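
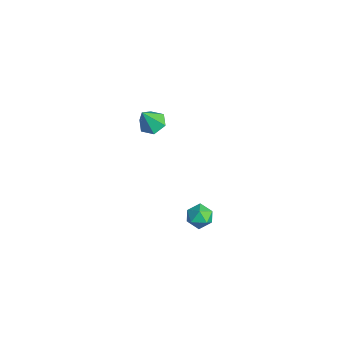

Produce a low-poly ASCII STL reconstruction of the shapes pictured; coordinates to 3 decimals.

solid 
facet normal -0.889 0.445 0.105
outer loop
vertex -1.0 -0.28 -3.393
vertex -1.348 -0.976 -3.39
vertex -1.11 -0.658 -2.721
endloop
endfacet
facet normal -0.373 0.834 0.408
outer loop
vertex -1.0 -0.28 -3.393
vertex -1.11 -0.658 -2.721
vertex -0.437 -0.291 -2.856
endloop
endfacet
facet normal 0.110 0.989 -0.095
outer loop
vertex -1.0 -0.28 -3.393
vertex -0.437 -0.291 -2.856
vertex -0.26 -0.383 -3.608
endloop
endfacet
facet normal -0.109 0.697 -0.708
outer loop
vertex -1.0 -0.28 -3.393
vertex -0.26 -0.383 -3.608
vertex -0.823 -0.806 -3.938
endloop
endfacet
facet normal -0.727 0.361 -0.584
outer loop
vertex -1.0 -0.28 -3.393
vertex -0.823 -0.806 -3.938
vertex -1.348 -0.976 -3.39
endloop
endfacet
facet normal -0.053 0.429 0.902
outer loop
vertex -0.437 -0.291 -2.856
vertex -1.11 -0.658 -2.721
vertex -0.437 -0.994 -2.522
endloop
endfacet
facet normal -0.889 -0.200 0.411
outer loop
vertex -1.11 -0.658 -2.721
vertex -1.348 -0.976 -3.39
vertex -1.0 -1.417 -2.852
endloop
endfacet
facet normal -0.627 -0.334 -0.704
outer loop
vertex -1.348 -0.976 -3.39
vertex -0.823 -0.806 -3.938
vertex -0.823 -1.509 -3.604
endloop
endfacet
facet normal 0.372 0.210 -0.904
outer loop
vertex -0.823 -0.806 -3.938
vertex -0.26 -0.383 -3.608
vertex -0.15 -1.142 -3.739
endloop
endfacet
facet normal 0.727 0.681 0.088
outer loop
vertex -0.26 -0.383 -3.608
vertex -0.437 -0.291 -2.856
vertex 0.088 -0.824 -3.07
endloop
endfacet
facet normal 0.109 -0.697 0.708
outer loop
vertex -0.26 -1.52 -3.067
vertex -0.437 -0.994 -2.522
vertex -1.0 -1.417 -2.852
endloop
endfacet
facet normal -0.110 -0.989 0.095
outer loop
vertex -0.26 -1.52 -3.067
vertex -1.0 -1.417 -2.852
vertex -0.823 -1.509 -3.604
endloop
endfacet
facet normal 0.373 -0.834 -0.408
outer loop
vertex -0.26 -1.52 -3.067
vertex -0.823 -1.509 -3.604
vertex -0.15 -1.142 -3.739
endloop
endfacet
facet normal 0.889 -0.445 -0.105
outer loop
vertex -0.26 -1.52 -3.067
vertex -0.15 -1.142 -3.739
vertex 0.088 -0.824 -3.07
endloop
endfacet
facet normal 0.727 -0.361 0.584
outer loop
vertex -0.26 -1.52 -3.067
vertex 0.088 -0.824 -3.07
vertex -0.437 -0.994 -2.522
endloop
endfacet
facet normal -0.372 -0.210 0.904
outer loop
vertex -1.0 -1.417 -2.852
vertex -0.437 -0.994 -2.522
vertex -1.11 -0.658 -2.721
endloop
endfacet
facet normal -0.727 -0.681 -0.088
outer loop
vertex -0.823 -1.509 -3.604
vertex -1.0 -1.417 -2.852
vertex -1.348 -0.976 -3.39
endloop
endfacet
facet normal 0.053 -0.429 -0.902
outer loop
vertex -0.15 -1.142 -3.739
vertex -0.823 -1.509 -3.604
vertex -0.823 -0.806 -3.938
endloop
endfacet
facet normal 0.889 0.200 -0.411
outer loop
vertex 0.088 -0.824 -3.07
vertex -0.15 -1.142 -3.739
vertex -0.26 -0.383 -3.608
endloop
endfacet
facet normal 0.627 0.334 0.704
outer loop
vertex -0.437 -0.994 -2.522
vertex 0.088 -0.824 -3.07
vertex -0.437 -0.291 -2.856
endloop
endfacet
facet normal -0.127 0.429 -0.895
outer loop
vertex -2.305 -2.631 2.873
vertex -2.991 -2.432 3.066
vertex -2.422 -1.979 3.202
endloop
endfacet
facet normal 0.946 0.006 0.324
outer loop
vertex -2.305 -2.631 2.873
vertex -2.422 -1.979 3.202
vertex -2.809 -3.048 4.354
endloop
endfacet
facet normal -0.126 0.427 -0.895
outer loop
vertex -2.422 -1.979 3.202
vertex -2.991 -2.432 3.066
vertex -3.108 -1.779 3.394
endloop
endfacet
facet normal 0.374 0.614 0.695
outer loop
vertex -2.422 -1.979 3.202
vertex -3.108 -1.779 3.394
vertex -2.809 -3.048 4.354
endloop
endfacet
facet normal -0.126 0.427 -0.895
outer loop
vertex -3.108 -1.779 3.394
vertex -2.991 -2.432 3.066
vertex -3.677 -2.232 3.258
endloop
endfacet
facet normal -0.521 0.434 0.735
outer loop
vertex -3.108 -1.779 3.394
vertex -3.677 -2.232 3.258
vertex -2.809 -3.048 4.354
endloop
endfacet
facet normal -0.126 0.428 -0.895
outer loop
vertex -3.677 -2.232 3.258
vertex -2.991 -2.432 3.066
vertex -3.56 -2.885 2.929
endloop
endfacet
facet normal -0.843 -0.355 0.404
outer loop
vertex -3.677 -2.232 3.258
vertex -3.56 -2.885 2.929
vertex -2.809 -3.048 4.354
endloop
endfacet
facet normal -0.126 0.428 -0.895
outer loop
vertex -3.56 -2.885 2.929
vertex -2.991 -2.432 3.066
vertex -2.874 -3.085 2.737
endloop
endfacet
facet normal -0.271 -0.962 0.033
outer loop
vertex -3.56 -2.885 2.929
vertex -2.874 -3.085 2.737
vertex -2.809 -3.048 4.354
endloop
endfacet
facet normal -0.128 0.428 -0.895
outer loop
vertex -2.874 -3.085 2.737
vertex -2.991 -2.432 3.066
vertex -2.305 -2.631 2.873
endloop
endfacet
facet normal 0.625 -0.781 -0.007
outer loop
vertex -2.874 -3.085 2.737
vertex -2.305 -2.631 2.873
vertex -2.809 -3.048 4.354
endloop
endfacet

endsolid


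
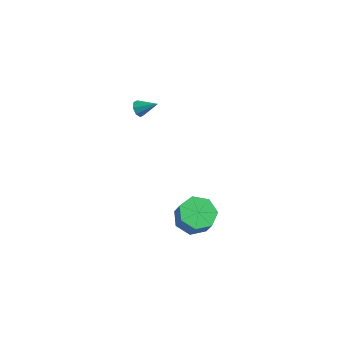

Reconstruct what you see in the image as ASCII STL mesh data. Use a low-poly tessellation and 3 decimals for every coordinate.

solid 
facet normal -0.466 0.182 -0.866
outer loop
vertex -0.537 -3.875 -4.016
vertex -1.047 -3.118 -3.583
vertex -0.155 -3.087 -4.056
endloop
endfacet
facet normal 0.770 -0.399 -0.498
outer loop
vertex -0.537 -3.875 -4.016
vertex -0.155 -3.087 -4.056
vertex 0.036 -4.098 -2.95
endloop
endfacet
facet normal 0.770 -0.400 -0.498
outer loop
vertex 0.036 -4.098 -2.95
vertex -0.155 -3.087 -4.056
vertex 0.418 -3.311 -2.991
endloop
endfacet
facet normal 0.467 -0.181 0.866
outer loop
vertex 0.036 -4.098 -2.95
vertex 0.418 -3.311 -2.991
vertex -0.473 -3.342 -2.517
endloop
endfacet
facet normal -0.466 0.182 -0.866
outer loop
vertex -0.155 -3.087 -4.056
vertex -1.047 -3.118 -3.583
vertex -0.444 -2.323 -3.74
endloop
endfacet
facet normal 0.821 0.454 -0.346
outer loop
vertex -0.155 -3.087 -4.056
vertex -0.444 -2.323 -3.74
vertex 0.418 -3.311 -2.991
endloop
endfacet
facet normal 0.821 0.453 -0.347
outer loop
vertex 0.418 -3.311 -2.991
vertex -0.444 -2.323 -3.74
vertex 0.129 -2.546 -2.675
endloop
endfacet
facet normal 0.467 -0.181 0.866
outer loop
vertex 0.418 -3.311 -2.991
vertex 0.129 -2.546 -2.675
vertex -0.473 -3.342 -2.517
endloop
endfacet
facet normal -0.466 0.183 -0.866
outer loop
vertex -0.444 -2.323 -3.74
vertex -1.047 -3.118 -3.583
vertex -1.187 -2.157 -3.305
endloop
endfacet
facet normal 0.254 0.965 0.065
outer loop
vertex -0.444 -2.323 -3.74
vertex -1.187 -2.157 -3.305
vertex 0.129 -2.546 -2.675
endloop
endfacet
facet normal 0.253 0.965 0.067
outer loop
vertex 0.129 -2.546 -2.675
vertex -1.187 -2.157 -3.305
vertex -0.614 -2.381 -2.24
endloop
endfacet
facet normal 0.467 -0.181 0.866
outer loop
vertex 0.129 -2.546 -2.675
vertex -0.614 -2.381 -2.24
vertex -0.473 -3.342 -2.517
endloop
endfacet
facet normal -0.466 0.183 -0.866
outer loop
vertex -1.187 -2.157 -3.305
vertex -1.047 -3.118 -3.583
vertex -1.824 -2.716 -3.08
endloop
endfacet
facet normal -0.505 0.749 0.429
outer loop
vertex -1.187 -2.157 -3.305
vertex -1.824 -2.716 -3.08
vertex -0.614 -2.381 -2.24
endloop
endfacet
facet normal -0.505 0.749 0.429
outer loop
vertex -0.614 -2.381 -2.24
vertex -1.824 -2.716 -3.08
vertex -1.251 -2.939 -2.015
endloop
endfacet
facet normal 0.465 -0.182 0.866
outer loop
vertex -0.614 -2.381 -2.24
vertex -1.251 -2.939 -2.015
vertex -0.473 -3.342 -2.517
endloop
endfacet
facet normal -0.466 0.182 -0.866
outer loop
vertex -1.824 -2.716 -3.08
vertex -1.047 -3.118 -3.583
vertex -1.876 -3.577 -3.233
endloop
endfacet
facet normal -0.883 -0.030 0.469
outer loop
vertex -1.824 -2.716 -3.08
vertex -1.876 -3.577 -3.233
vertex -1.251 -2.939 -2.015
endloop
endfacet
facet normal -0.883 -0.030 0.469
outer loop
vertex -1.251 -2.939 -2.015
vertex -1.876 -3.577 -3.233
vertex -1.303 -3.8 -2.168
endloop
endfacet
facet normal 0.465 -0.182 0.866
outer loop
vertex -1.251 -2.939 -2.015
vertex -1.303 -3.8 -2.168
vertex -0.473 -3.342 -2.517
endloop
endfacet
facet normal -0.466 0.181 -0.866
outer loop
vertex -1.876 -3.577 -3.233
vertex -1.047 -3.118 -3.583
vertex -1.303 -4.093 -3.649
endloop
endfacet
facet normal -0.596 -0.788 0.156
outer loop
vertex -1.876 -3.577 -3.233
vertex -1.303 -4.093 -3.649
vertex -1.303 -3.8 -2.168
endloop
endfacet
facet normal -0.595 -0.788 0.156
outer loop
vertex -1.303 -3.8 -2.168
vertex -1.303 -4.093 -3.649
vertex -0.729 -4.316 -2.584
endloop
endfacet
facet normal 0.465 -0.182 0.867
outer loop
vertex -1.303 -3.8 -2.168
vertex -0.729 -4.316 -2.584
vertex -0.473 -3.342 -2.517
endloop
endfacet
facet normal -0.466 0.181 -0.866
outer loop
vertex -1.303 -4.093 -3.649
vertex -1.047 -3.118 -3.583
vertex -0.537 -3.875 -4.016
endloop
endfacet
facet normal 0.139 -0.951 -0.274
outer loop
vertex -1.303 -4.093 -3.649
vertex -0.537 -3.875 -4.016
vertex -0.729 -4.316 -2.584
endloop
endfacet
facet normal 0.140 -0.951 -0.274
outer loop
vertex -0.729 -4.316 -2.584
vertex -0.537 -3.875 -4.016
vertex 0.036 -4.098 -2.95
endloop
endfacet
facet normal 0.466 -0.182 0.866
outer loop
vertex -0.729 -4.316 -2.584
vertex 0.036 -4.098 -2.95
vertex -0.473 -3.342 -2.517
endloop
endfacet
facet normal -0.742 -0.421 -0.522
outer loop
vertex -3.904 -3.85 3.364
vertex -4.239 -3.608 3.645
vertex -3.996 -3.508 3.219
endloop
endfacet
facet normal 0.860 0.015 -0.510
outer loop
vertex -3.904 -3.85 3.364
vertex -3.996 -3.508 3.219
vertex -3.401 -3.132 4.235
endloop
endfacet
facet normal -0.742 -0.421 -0.522
outer loop
vertex -3.996 -3.508 3.219
vertex -4.239 -3.608 3.645
vertex -4.231 -3.224 3.324
endloop
endfacet
facet normal 0.532 0.644 -0.550
outer loop
vertex -3.996 -3.508 3.219
vertex -4.231 -3.224 3.324
vertex -3.401 -3.132 4.235
endloop
endfacet
facet normal -0.743 -0.420 -0.521
outer loop
vertex -4.231 -3.224 3.324
vertex -4.239 -3.608 3.645
vertex -4.47 -3.165 3.617
endloop
endfacet
facet normal 0.057 0.987 -0.152
outer loop
vertex -4.231 -3.224 3.324
vertex -4.47 -3.165 3.617
vertex -3.401 -3.132 4.235
endloop
endfacet
facet normal -0.742 -0.420 -0.523
outer loop
vertex -4.47 -3.165 3.617
vertex -4.239 -3.608 3.645
vertex -4.574 -3.366 3.926
endloop
endfacet
facet normal -0.288 0.844 0.452
outer loop
vertex -4.47 -3.165 3.617
vertex -4.574 -3.366 3.926
vertex -3.401 -3.132 4.235
endloop
endfacet
facet normal -0.742 -0.420 -0.523
outer loop
vertex -4.574 -3.366 3.926
vertex -4.239 -3.608 3.645
vertex -4.482 -3.708 4.07
endloop
endfacet
facet normal -0.299 0.301 0.906
outer loop
vertex -4.574 -3.366 3.926
vertex -4.482 -3.708 4.07
vertex -3.401 -3.132 4.235
endloop
endfacet
facet normal -0.741 -0.421 -0.523
outer loop
vertex -4.482 -3.708 4.07
vertex -4.239 -3.608 3.645
vertex -4.247 -3.991 3.965
endloop
endfacet
facet normal 0.030 -0.326 0.945
outer loop
vertex -4.482 -3.708 4.07
vertex -4.247 -3.991 3.965
vertex -3.401 -3.132 4.235
endloop
endfacet
facet normal -0.742 -0.421 -0.522
outer loop
vertex -4.247 -3.991 3.965
vertex -4.239 -3.608 3.645
vertex -4.008 -4.05 3.673
endloop
endfacet
facet normal 0.504 -0.668 0.547
outer loop
vertex -4.247 -3.991 3.965
vertex -4.008 -4.05 3.673
vertex -3.401 -3.132 4.235
endloop
endfacet
facet normal -0.742 -0.421 -0.522
outer loop
vertex -4.008 -4.05 3.673
vertex -4.239 -3.608 3.645
vertex -3.904 -3.85 3.364
endloop
endfacet
facet normal 0.848 -0.527 -0.056
outer loop
vertex -4.008 -4.05 3.673
vertex -3.904 -3.85 3.364
vertex -3.401 -3.132 4.235
endloop
endfacet

endsolid


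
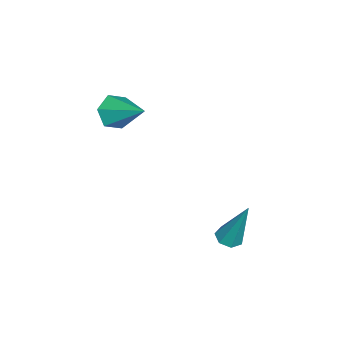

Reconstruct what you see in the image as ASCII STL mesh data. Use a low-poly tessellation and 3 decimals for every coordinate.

solid 
facet normal -0.140 -0.337 -0.931
outer loop
vertex 1.249 1.416 -3.429
vertex 0.795 1.228 -3.293
vertex 0.906 1.691 -3.477
endloop
endfacet
facet normal 0.631 0.763 -0.139
outer loop
vertex 1.249 1.416 -3.429
vertex 0.906 1.691 -3.477
vertex 1.085 1.932 -1.347
endloop
endfacet
facet normal -0.139 -0.337 -0.931
outer loop
vertex 0.906 1.691 -3.477
vertex 0.795 1.228 -3.293
vertex 0.479 1.618 -3.387
endloop
endfacet
facet normal -0.187 0.978 -0.095
outer loop
vertex 0.906 1.691 -3.477
vertex 0.479 1.618 -3.387
vertex 1.085 1.932 -1.347
endloop
endfacet
facet normal -0.139 -0.337 -0.931
outer loop
vertex 0.479 1.618 -3.387
vertex 0.795 1.228 -3.293
vertex 0.29 1.251 -3.226
endloop
endfacet
facet normal -0.843 0.510 0.172
outer loop
vertex 0.479 1.618 -3.387
vertex 0.29 1.251 -3.226
vertex 1.085 1.932 -1.347
endloop
endfacet
facet normal -0.139 -0.337 -0.931
outer loop
vertex 0.29 1.251 -3.226
vertex 0.795 1.228 -3.293
vertex 0.481 0.868 -3.116
endloop
endfacet
facet normal -0.840 -0.287 0.460
outer loop
vertex 0.29 1.251 -3.226
vertex 0.481 0.868 -3.116
vertex 1.085 1.932 -1.347
endloop
endfacet
facet normal -0.139 -0.337 -0.931
outer loop
vertex 0.481 0.868 -3.116
vertex 0.795 1.228 -3.293
vertex 0.908 0.756 -3.139
endloop
endfacet
facet normal -0.184 -0.813 0.552
outer loop
vertex 0.481 0.868 -3.116
vertex 0.908 0.756 -3.139
vertex 1.085 1.932 -1.347
endloop
endfacet
facet normal -0.140 -0.337 -0.931
outer loop
vertex 0.908 0.756 -3.139
vertex 0.795 1.228 -3.293
vertex 1.25 1.0 -3.279
endloop
endfacet
facet normal 0.635 -0.673 0.379
outer loop
vertex 0.908 0.756 -3.139
vertex 1.25 1.0 -3.279
vertex 1.085 1.932 -1.347
endloop
endfacet
facet normal -0.140 -0.336 -0.931
outer loop
vertex 1.25 1.0 -3.279
vertex 0.795 1.228 -3.293
vertex 1.249 1.416 -3.429
endloop
endfacet
facet normal 0.997 0.028 0.072
outer loop
vertex 1.25 1.0 -3.279
vertex 1.249 1.416 -3.429
vertex 1.085 1.932 -1.347
endloop
endfacet
facet normal -0.430 -0.751 -0.500
outer loop
vertex -0.015 -3.557 1.6
vertex -0.451 -3.081 1.26
vertex 0.195 -3.257 0.969
endloop
endfacet
facet normal 0.952 -0.218 0.213
outer loop
vertex -0.015 -3.557 1.6
vertex 0.195 -3.257 0.969
vertex 0.271 -1.819 2.1
endloop
endfacet
facet normal -0.430 -0.752 -0.499
outer loop
vertex 0.195 -3.257 0.969
vertex -0.451 -3.081 1.26
vertex -0.242 -2.781 0.628
endloop
endfacet
facet normal 0.785 0.357 -0.507
outer loop
vertex 0.195 -3.257 0.969
vertex -0.242 -2.781 0.628
vertex 0.271 -1.819 2.1
endloop
endfacet
facet normal -0.431 -0.752 -0.499
outer loop
vertex -0.242 -2.781 0.628
vertex -0.451 -3.081 1.26
vertex -0.888 -2.605 0.92
endloop
endfacet
facet normal -0.017 0.840 -0.543
outer loop
vertex -0.242 -2.781 0.628
vertex -0.888 -2.605 0.92
vertex 0.271 -1.819 2.1
endloop
endfacet
facet normal -0.430 -0.752 -0.500
outer loop
vertex -0.888 -2.605 0.92
vertex -0.451 -3.081 1.26
vertex -1.097 -2.905 1.551
endloop
endfacet
facet normal -0.650 0.747 0.140
outer loop
vertex -0.888 -2.605 0.92
vertex -1.097 -2.905 1.551
vertex 0.271 -1.819 2.1
endloop
endfacet
facet normal -0.430 -0.751 -0.501
outer loop
vertex -1.097 -2.905 1.551
vertex -0.451 -3.081 1.26
vertex -0.661 -3.382 1.891
endloop
endfacet
facet normal -0.482 0.172 0.859
outer loop
vertex -1.097 -2.905 1.551
vertex -0.661 -3.382 1.891
vertex 0.271 -1.819 2.1
endloop
endfacet
facet normal -0.429 -0.751 -0.501
outer loop
vertex -0.661 -3.382 1.891
vertex -0.451 -3.081 1.26
vertex -0.015 -3.557 1.6
endloop
endfacet
facet normal 0.319 -0.310 0.895
outer loop
vertex -0.661 -3.382 1.891
vertex -0.015 -3.557 1.6
vertex 0.271 -1.819 2.1
endloop
endfacet

endsolid


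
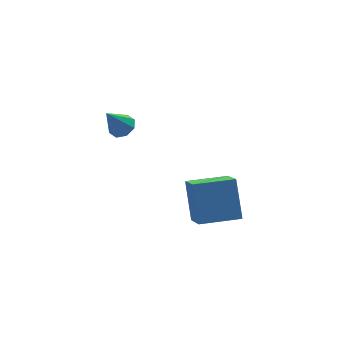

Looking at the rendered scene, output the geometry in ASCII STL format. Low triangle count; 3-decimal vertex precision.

solid 
facet normal 0.504 0.080 -0.860
outer loop
vertex 1.594 1.918 3.047
vertex 1.186 1.556 2.774
vertex 1.239 2.157 2.861
endloop
endfacet
facet normal 0.192 0.764 0.615
outer loop
vertex 1.594 1.918 3.047
vertex 1.239 2.157 2.861
vertex 0.474 1.444 3.986
endloop
endfacet
facet normal 0.505 0.080 -0.860
outer loop
vertex 1.239 2.157 2.861
vertex 1.186 1.556 2.774
vertex 0.853 2.045 2.624
endloop
endfacet
facet normal -0.416 0.869 0.268
outer loop
vertex 1.239 2.157 2.861
vertex 0.853 2.045 2.624
vertex 0.474 1.444 3.986
endloop
endfacet
facet normal 0.504 0.080 -0.860
outer loop
vertex 0.853 2.045 2.624
vertex 1.186 1.556 2.774
vertex 0.662 1.646 2.475
endloop
endfacet
facet normal -0.893 0.447 -0.051
outer loop
vertex 0.853 2.045 2.624
vertex 0.662 1.646 2.475
vertex 0.474 1.444 3.986
endloop
endfacet
facet normal 0.504 0.079 -0.860
outer loop
vertex 0.662 1.646 2.475
vertex 1.186 1.556 2.774
vertex 0.777 1.194 2.501
endloop
endfacet
facet normal -0.956 -0.252 -0.153
outer loop
vertex 0.662 1.646 2.475
vertex 0.777 1.194 2.501
vertex 0.474 1.444 3.986
endloop
endfacet
facet normal 0.504 0.079 -0.860
outer loop
vertex 0.777 1.194 2.501
vertex 1.186 1.556 2.774
vertex 1.132 0.954 2.687
endloop
endfacet
facet normal -0.568 -0.823 0.023
outer loop
vertex 0.777 1.194 2.501
vertex 1.132 0.954 2.687
vertex 0.474 1.444 3.986
endloop
endfacet
facet normal 0.505 0.079 -0.860
outer loop
vertex 1.132 0.954 2.687
vertex 1.186 1.556 2.774
vertex 1.518 1.067 2.924
endloop
endfacet
facet normal 0.043 -0.927 0.372
outer loop
vertex 1.132 0.954 2.687
vertex 1.518 1.067 2.924
vertex 0.474 1.444 3.986
endloop
endfacet
facet normal 0.504 0.079 -0.860
outer loop
vertex 1.518 1.067 2.924
vertex 1.186 1.556 2.774
vertex 1.71 1.466 3.073
endloop
endfacet
facet normal 0.518 -0.507 0.689
outer loop
vertex 1.518 1.067 2.924
vertex 1.71 1.466 3.073
vertex 0.474 1.444 3.986
endloop
endfacet
facet normal 0.504 0.080 -0.860
outer loop
vertex 1.71 1.466 3.073
vertex 1.186 1.556 2.774
vertex 1.594 1.918 3.047
endloop
endfacet
facet normal 0.581 0.194 0.791
outer loop
vertex 1.71 1.466 3.073
vertex 1.594 1.918 3.047
vertex 0.474 1.444 3.986
endloop
endfacet
facet normal -0.974 0.229 -0.001
outer loop
vertex 2.184 -2.98 2.514
vertex 2.493 -1.668 1.43
vertex 1.923 -4.096 1.088
endloop
endfacet
facet normal -0.179 -0.759 0.626
outer loop
vertex 3.607 -4.492 1.09
vertex 2.184 -2.98 2.514
vertex 1.923 -4.096 1.088
endloop
endfacet
facet normal -0.974 0.229 -0.001
outer loop
vertex 1.923 -4.096 1.088
vertex 2.493 -1.668 1.43
vertex 2.232 -2.784 0.004
endloop
endfacet
facet normal -0.143 -0.610 -0.779
outer loop
vertex 2.232 -2.784 0.004
vertex 3.607 -4.492 1.09
vertex 1.923 -4.096 1.088
endloop
endfacet
facet normal 0.143 0.610 0.779
outer loop
vertex 2.184 -2.98 2.514
vertex 4.177 -2.064 1.432
vertex 2.493 -1.668 1.43
endloop
endfacet
facet normal -0.179 -0.759 0.626
outer loop
vertex 3.868 -3.376 2.516
vertex 2.184 -2.98 2.514
vertex 3.607 -4.492 1.09
endloop
endfacet
facet normal 0.143 0.610 0.779
outer loop
vertex 3.868 -3.376 2.516
vertex 4.177 -2.064 1.432
vertex 2.184 -2.98 2.514
endloop
endfacet
facet normal 0.179 0.759 -0.626
outer loop
vertex 2.493 -1.668 1.43
vertex 4.177 -2.064 1.432
vertex 2.232 -2.784 0.004
endloop
endfacet
facet normal -0.143 -0.610 -0.779
outer loop
vertex 3.916 -3.18 0.006
vertex 3.607 -4.492 1.09
vertex 2.232 -2.784 0.004
endloop
endfacet
facet normal 0.179 0.759 -0.626
outer loop
vertex 2.232 -2.784 0.004
vertex 4.177 -2.064 1.432
vertex 3.916 -3.18 0.006
endloop
endfacet
facet normal 0.974 -0.229 0.001
outer loop
vertex 3.916 -3.18 0.006
vertex 3.868 -3.376 2.516
vertex 3.607 -4.492 1.09
endloop
endfacet
facet normal 0.974 -0.229 0.001
outer loop
vertex 4.177 -2.064 1.432
vertex 3.868 -3.376 2.516
vertex 3.916 -3.18 0.006
endloop
endfacet

endsolid


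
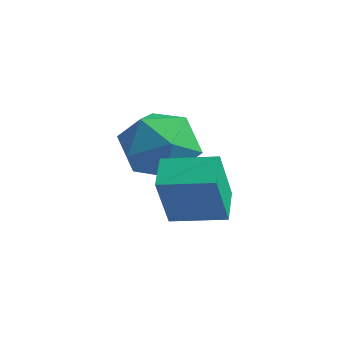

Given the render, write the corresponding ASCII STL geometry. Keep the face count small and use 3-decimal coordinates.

solid 
facet normal -0.831 -0.539 -0.139
outer loop
vertex 0.562 0.955 -1.952
vertex 0.056 1.653 -1.632
vertex 0.435 1.521 -3.389
endloop
endfacet
facet normal 0.550 -0.759 -0.348
outer loop
vertex 1.524 2.227 -3.208
vertex 0.562 0.955 -1.952
vertex 0.435 1.521 -3.389
endloop
endfacet
facet normal -0.831 -0.538 -0.139
outer loop
vertex 0.435 1.521 -3.389
vertex 0.056 1.653 -1.632
vertex -0.071 2.22 -3.069
endloop
endfacet
facet normal -0.082 0.365 -0.927
outer loop
vertex -0.071 2.22 -3.069
vertex 1.524 2.227 -3.208
vertex 0.435 1.521 -3.389
endloop
endfacet
facet normal 0.083 -0.365 0.927
outer loop
vertex 0.562 0.955 -1.952
vertex 1.145 2.359 -1.451
vertex 0.056 1.653 -1.632
endloop
endfacet
facet normal 0.550 -0.759 -0.348
outer loop
vertex 1.651 1.66 -1.771
vertex 0.562 0.955 -1.952
vertex 1.524 2.227 -3.208
endloop
endfacet
facet normal 0.082 -0.365 0.927
outer loop
vertex 1.651 1.66 -1.771
vertex 1.145 2.359 -1.451
vertex 0.562 0.955 -1.952
endloop
endfacet
facet normal -0.550 0.759 0.348
outer loop
vertex 0.056 1.653 -1.632
vertex 1.145 2.359 -1.451
vertex -0.071 2.22 -3.069
endloop
endfacet
facet normal -0.082 0.365 -0.927
outer loop
vertex 1.018 2.925 -2.888
vertex 1.524 2.227 -3.208
vertex -0.071 2.22 -3.069
endloop
endfacet
facet normal -0.550 0.760 0.348
outer loop
vertex -0.071 2.22 -3.069
vertex 1.145 2.359 -1.451
vertex 1.018 2.925 -2.888
endloop
endfacet
facet normal 0.831 0.539 0.139
outer loop
vertex 1.018 2.925 -2.888
vertex 1.651 1.66 -1.771
vertex 1.524 2.227 -3.208
endloop
endfacet
facet normal 0.831 0.538 0.139
outer loop
vertex 1.145 2.359 -1.451
vertex 1.651 1.66 -1.771
vertex 1.018 2.925 -2.888
endloop
endfacet
facet normal -0.114 0.821 0.559
outer loop
vertex -1.11 3.949 -2.193
vertex -1.796 3.43 -1.57
vertex -0.758 3.419 -1.342
endloop
endfacet
facet normal 0.539 0.797 0.273
outer loop
vertex -1.11 3.949 -2.193
vertex -0.758 3.419 -1.342
vertex -0.222 3.37 -2.258
endloop
endfacet
facet normal 0.469 0.768 -0.437
outer loop
vertex -1.11 3.949 -2.193
vertex -0.222 3.37 -2.258
vertex -0.928 3.35 -3.051
endloop
endfacet
facet normal -0.228 0.775 -0.589
outer loop
vertex -1.11 3.949 -2.193
vertex -0.928 3.35 -3.051
vertex -1.901 3.387 -2.626
endloop
endfacet
facet normal -0.588 0.808 0.026
outer loop
vertex -1.11 3.949 -2.193
vertex -1.901 3.387 -2.626
vertex -1.796 3.43 -1.57
endloop
endfacet
facet normal 0.851 0.192 0.488
outer loop
vertex -0.222 3.37 -2.258
vertex -0.758 3.419 -1.342
vertex -0.359 2.493 -1.674
endloop
endfacet
facet normal -0.206 0.233 0.950
outer loop
vertex -0.758 3.419 -1.342
vertex -1.796 3.43 -1.57
vertex -1.332 2.53 -1.249
endloop
endfacet
facet normal -0.974 0.211 0.088
outer loop
vertex -1.796 3.43 -1.57
vertex -1.901 3.387 -2.626
vertex -2.038 2.51 -2.042
endloop
endfacet
facet normal -0.390 0.157 -0.907
outer loop
vertex -1.901 3.387 -2.626
vertex -0.928 3.35 -3.051
vertex -1.502 2.461 -2.958
endloop
endfacet
facet normal 0.737 0.145 -0.660
outer loop
vertex -0.928 3.35 -3.051
vertex -0.222 3.37 -2.258
vertex -0.464 2.45 -2.73
endloop
endfacet
facet normal 0.228 -0.775 0.589
outer loop
vertex -1.15 1.931 -2.107
vertex -0.359 2.493 -1.674
vertex -1.332 2.53 -1.249
endloop
endfacet
facet normal -0.469 -0.768 0.437
outer loop
vertex -1.15 1.931 -2.107
vertex -1.332 2.53 -1.249
vertex -2.038 2.51 -2.042
endloop
endfacet
facet normal -0.539 -0.797 -0.273
outer loop
vertex -1.15 1.931 -2.107
vertex -2.038 2.51 -2.042
vertex -1.502 2.461 -2.958
endloop
endfacet
facet normal 0.114 -0.821 -0.559
outer loop
vertex -1.15 1.931 -2.107
vertex -1.502 2.461 -2.958
vertex -0.464 2.45 -2.73
endloop
endfacet
facet normal 0.588 -0.808 -0.026
outer loop
vertex -1.15 1.931 -2.107
vertex -0.464 2.45 -2.73
vertex -0.359 2.493 -1.674
endloop
endfacet
facet normal 0.390 -0.157 0.907
outer loop
vertex -1.332 2.53 -1.249
vertex -0.359 2.493 -1.674
vertex -0.758 3.419 -1.342
endloop
endfacet
facet normal -0.737 -0.145 0.660
outer loop
vertex -2.038 2.51 -2.042
vertex -1.332 2.53 -1.249
vertex -1.796 3.43 -1.57
endloop
endfacet
facet normal -0.851 -0.192 -0.488
outer loop
vertex -1.502 2.461 -2.958
vertex -2.038 2.51 -2.042
vertex -1.901 3.387 -2.626
endloop
endfacet
facet normal 0.206 -0.233 -0.950
outer loop
vertex -0.464 2.45 -2.73
vertex -1.502 2.461 -2.958
vertex -0.928 3.35 -3.051
endloop
endfacet
facet normal 0.974 -0.211 -0.088
outer loop
vertex -0.359 2.493 -1.674
vertex -0.464 2.45 -2.73
vertex -0.222 3.37 -2.258
endloop
endfacet

endsolid


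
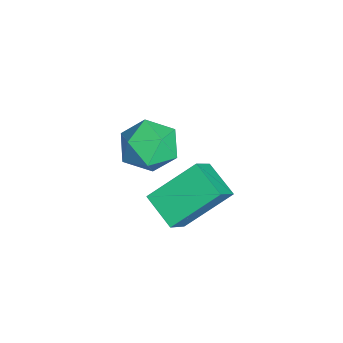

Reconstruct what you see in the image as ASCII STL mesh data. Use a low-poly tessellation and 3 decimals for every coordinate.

solid 
facet normal -0.630 0.356 -0.690
outer loop
vertex 0.937 1.599 2.482
vertex 0.493 3.109 3.668
vertex 1.918 2.306 1.951
endloop
endfacet
facet normal 0.226 -0.766 -0.602
outer loop
vertex 2.687 1.871 2.792
vertex 0.937 1.599 2.482
vertex 1.918 2.306 1.951
endloop
endfacet
facet normal -0.631 0.356 -0.690
outer loop
vertex 1.918 2.306 1.951
vertex 0.493 3.109 3.668
vertex 1.473 3.815 3.136
endloop
endfacet
facet normal 0.743 0.535 -0.402
outer loop
vertex 1.473 3.815 3.136
vertex 2.687 1.871 2.792
vertex 1.918 2.306 1.951
endloop
endfacet
facet normal -0.743 -0.535 0.403
outer loop
vertex 0.937 1.599 2.482
vertex 1.262 2.674 4.509
vertex 0.493 3.109 3.668
endloop
endfacet
facet normal 0.226 -0.766 -0.601
outer loop
vertex 1.707 1.165 3.324
vertex 0.937 1.599 2.482
vertex 2.687 1.871 2.792
endloop
endfacet
facet normal -0.742 -0.535 0.403
outer loop
vertex 1.707 1.165 3.324
vertex 1.262 2.674 4.509
vertex 0.937 1.599 2.482
endloop
endfacet
facet normal -0.225 0.766 0.602
outer loop
vertex 0.493 3.109 3.668
vertex 1.262 2.674 4.509
vertex 1.473 3.815 3.136
endloop
endfacet
facet normal 0.742 0.535 -0.403
outer loop
vertex 2.243 3.381 3.978
vertex 2.687 1.871 2.792
vertex 1.473 3.815 3.136
endloop
endfacet
facet normal -0.226 0.766 0.602
outer loop
vertex 1.473 3.815 3.136
vertex 1.262 2.674 4.509
vertex 2.243 3.381 3.978
endloop
endfacet
facet normal 0.631 -0.356 0.689
outer loop
vertex 2.243 3.381 3.978
vertex 1.707 1.165 3.324
vertex 2.687 1.871 2.792
endloop
endfacet
facet normal 0.630 -0.356 0.690
outer loop
vertex 1.262 2.674 4.509
vertex 1.707 1.165 3.324
vertex 2.243 3.381 3.978
endloop
endfacet
facet normal -0.809 -0.394 0.436
outer loop
vertex -2.509 1.289 2.583
vertex -1.974 0.36 2.736
vertex -1.943 1.134 3.493
endloop
endfacet
facet normal -0.782 0.312 0.540
outer loop
vertex -2.509 1.289 2.583
vertex -1.943 1.134 3.493
vertex -1.908 2.093 2.99
endloop
endfacet
facet normal -0.772 0.628 -0.100
outer loop
vertex -2.509 1.289 2.583
vertex -1.908 2.093 2.99
vertex -1.918 1.911 1.922
endloop
endfacet
facet normal -0.793 0.117 -0.598
outer loop
vertex -2.509 1.289 2.583
vertex -1.918 1.911 1.922
vertex -1.959 0.84 1.766
endloop
endfacet
facet normal -0.816 -0.514 -0.267
outer loop
vertex -2.509 1.289 2.583
vertex -1.959 0.84 1.766
vertex -1.974 0.36 2.736
endloop
endfacet
facet normal -0.167 0.463 0.871
outer loop
vertex -1.908 2.093 2.99
vertex -1.943 1.134 3.493
vertex -1.001 1.66 3.394
endloop
endfacet
facet normal -0.212 -0.679 0.703
outer loop
vertex -1.943 1.134 3.493
vertex -1.974 0.36 2.736
vertex -1.042 0.589 3.238
endloop
endfacet
facet normal -0.223 -0.872 -0.435
outer loop
vertex -1.974 0.36 2.736
vertex -1.959 0.84 1.766
vertex -1.052 0.407 2.17
endloop
endfacet
facet normal -0.185 0.149 -0.971
outer loop
vertex -1.959 0.84 1.766
vertex -1.918 1.911 1.922
vertex -1.017 1.366 1.667
endloop
endfacet
facet normal -0.151 0.975 -0.165
outer loop
vertex -1.918 1.911 1.922
vertex -1.908 2.093 2.99
vertex -0.986 2.14 2.424
endloop
endfacet
facet normal 0.793 -0.117 0.598
outer loop
vertex -0.451 1.211 2.577
vertex -1.001 1.66 3.394
vertex -1.042 0.589 3.238
endloop
endfacet
facet normal 0.772 -0.628 0.100
outer loop
vertex -0.451 1.211 2.577
vertex -1.042 0.589 3.238
vertex -1.052 0.407 2.17
endloop
endfacet
facet normal 0.782 -0.312 -0.540
outer loop
vertex -0.451 1.211 2.577
vertex -1.052 0.407 2.17
vertex -1.017 1.366 1.667
endloop
endfacet
facet normal 0.809 0.394 -0.436
outer loop
vertex -0.451 1.211 2.577
vertex -1.017 1.366 1.667
vertex -0.986 2.14 2.424
endloop
endfacet
facet normal 0.816 0.514 0.267
outer loop
vertex -0.451 1.211 2.577
vertex -0.986 2.14 2.424
vertex -1.001 1.66 3.394
endloop
endfacet
facet normal 0.185 -0.149 0.971
outer loop
vertex -1.042 0.589 3.238
vertex -1.001 1.66 3.394
vertex -1.943 1.134 3.493
endloop
endfacet
facet normal 0.151 -0.975 0.165
outer loop
vertex -1.052 0.407 2.17
vertex -1.042 0.589 3.238
vertex -1.974 0.36 2.736
endloop
endfacet
facet normal 0.167 -0.463 -0.871
outer loop
vertex -1.017 1.366 1.667
vertex -1.052 0.407 2.17
vertex -1.959 0.84 1.766
endloop
endfacet
facet normal 0.212 0.679 -0.703
outer loop
vertex -0.986 2.14 2.424
vertex -1.017 1.366 1.667
vertex -1.918 1.911 1.922
endloop
endfacet
facet normal 0.223 0.872 0.435
outer loop
vertex -1.001 1.66 3.394
vertex -0.986 2.14 2.424
vertex -1.908 2.093 2.99
endloop
endfacet

endsolid


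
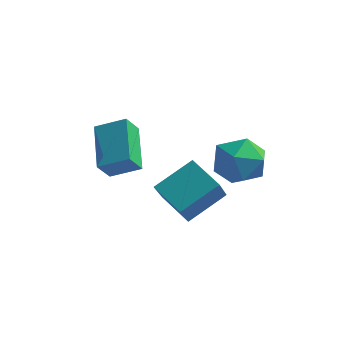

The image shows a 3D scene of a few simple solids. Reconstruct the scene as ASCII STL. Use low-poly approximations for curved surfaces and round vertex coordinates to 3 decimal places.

solid 
facet normal -0.549 -0.670 -0.499
outer loop
vertex 1.785 -2.006 -0.314
vertex 0.488 -1.414 0.319
vertex 1.634 -0.832 -1.723
endloop
endfacet
facet normal 0.832 -0.380 -0.405
outer loop
vertex 2.672 0.434 -0.779
vertex 1.785 -2.006 -0.314
vertex 1.634 -0.832 -1.723
endloop
endfacet
facet normal -0.549 -0.670 -0.499
outer loop
vertex 1.634 -0.832 -1.723
vertex 0.488 -1.414 0.319
vertex 0.337 -0.24 -1.09
endloop
endfacet
facet normal -0.082 0.638 -0.765
outer loop
vertex 0.337 -0.24 -1.09
vertex 2.672 0.434 -0.779
vertex 1.634 -0.832 -1.723
endloop
endfacet
facet normal 0.082 -0.638 0.765
outer loop
vertex 1.785 -2.006 -0.314
vertex 1.526 -0.148 1.263
vertex 0.488 -1.414 0.319
endloop
endfacet
facet normal 0.832 -0.380 -0.405
outer loop
vertex 2.823 -0.74 0.63
vertex 1.785 -2.006 -0.314
vertex 2.672 0.434 -0.779
endloop
endfacet
facet normal 0.082 -0.638 0.765
outer loop
vertex 2.823 -0.74 0.63
vertex 1.526 -0.148 1.263
vertex 1.785 -2.006 -0.314
endloop
endfacet
facet normal -0.832 0.380 0.405
outer loop
vertex 0.488 -1.414 0.319
vertex 1.526 -0.148 1.263
vertex 0.337 -0.24 -1.09
endloop
endfacet
facet normal -0.082 0.638 -0.765
outer loop
vertex 1.375 1.026 -0.146
vertex 2.672 0.434 -0.779
vertex 0.337 -0.24 -1.09
endloop
endfacet
facet normal -0.832 0.380 0.405
outer loop
vertex 0.337 -0.24 -1.09
vertex 1.526 -0.148 1.263
vertex 1.375 1.026 -0.146
endloop
endfacet
facet normal 0.549 0.670 0.499
outer loop
vertex 1.375 1.026 -0.146
vertex 2.823 -0.74 0.63
vertex 2.672 0.434 -0.779
endloop
endfacet
facet normal 0.549 0.670 0.499
outer loop
vertex 1.526 -0.148 1.263
vertex 2.823 -0.74 0.63
vertex 1.375 1.026 -0.146
endloop
endfacet
facet normal -0.597 0.737 -0.316
outer loop
vertex 2.805 2.065 -0.087
vertex 1.836 1.428 0.256
vertex 2.365 2.189 1.032
endloop
endfacet
facet normal 0.032 0.995 -0.098
outer loop
vertex 2.805 2.065 -0.087
vertex 2.365 2.189 1.032
vertex 3.56 2.133 0.856
endloop
endfacet
facet normal 0.545 0.684 -0.486
outer loop
vertex 2.805 2.065 -0.087
vertex 3.56 2.133 0.856
vertex 3.769 1.337 -0.03
endloop
endfacet
facet normal 0.233 0.234 -0.944
outer loop
vertex 2.805 2.065 -0.087
vertex 3.769 1.337 -0.03
vertex 2.704 0.901 -0.401
endloop
endfacet
facet normal -0.473 0.267 -0.839
outer loop
vertex 2.805 2.065 -0.087
vertex 2.704 0.901 -0.401
vertex 1.836 1.428 0.256
endloop
endfacet
facet normal 0.123 0.803 0.583
outer loop
vertex 3.56 2.133 0.856
vertex 2.365 2.189 1.032
vertex 3.056 1.539 1.781
endloop
endfacet
facet normal -0.893 0.387 0.229
outer loop
vertex 2.365 2.189 1.032
vertex 1.836 1.428 0.256
vertex 1.991 1.103 1.41
endloop
endfacet
facet normal -0.693 -0.373 -0.617
outer loop
vertex 1.836 1.428 0.256
vertex 2.704 0.901 -0.401
vertex 2.2 0.307 0.524
endloop
endfacet
facet normal 0.448 -0.428 -0.785
outer loop
vertex 2.704 0.901 -0.401
vertex 3.769 1.337 -0.03
vertex 3.395 0.251 0.348
endloop
endfacet
facet normal 0.953 0.299 -0.044
outer loop
vertex 3.769 1.337 -0.03
vertex 3.56 2.133 0.856
vertex 3.924 1.012 1.124
endloop
endfacet
facet normal -0.233 -0.234 0.944
outer loop
vertex 2.955 0.375 1.467
vertex 3.056 1.539 1.781
vertex 1.991 1.103 1.41
endloop
endfacet
facet normal -0.545 -0.684 0.486
outer loop
vertex 2.955 0.375 1.467
vertex 1.991 1.103 1.41
vertex 2.2 0.307 0.524
endloop
endfacet
facet normal -0.032 -0.995 0.098
outer loop
vertex 2.955 0.375 1.467
vertex 2.2 0.307 0.524
vertex 3.395 0.251 0.348
endloop
endfacet
facet normal 0.597 -0.737 0.316
outer loop
vertex 2.955 0.375 1.467
vertex 3.395 0.251 0.348
vertex 3.924 1.012 1.124
endloop
endfacet
facet normal 0.473 -0.267 0.839
outer loop
vertex 2.955 0.375 1.467
vertex 3.924 1.012 1.124
vertex 3.056 1.539 1.781
endloop
endfacet
facet normal -0.448 0.428 0.785
outer loop
vertex 1.991 1.103 1.41
vertex 3.056 1.539 1.781
vertex 2.365 2.189 1.032
endloop
endfacet
facet normal -0.953 -0.299 0.044
outer loop
vertex 2.2 0.307 0.524
vertex 1.991 1.103 1.41
vertex 1.836 1.428 0.256
endloop
endfacet
facet normal -0.123 -0.803 -0.583
outer loop
vertex 3.395 0.251 0.348
vertex 2.2 0.307 0.524
vertex 2.704 0.901 -0.401
endloop
endfacet
facet normal 0.893 -0.387 -0.229
outer loop
vertex 3.924 1.012 1.124
vertex 3.395 0.251 0.348
vertex 3.769 1.337 -0.03
endloop
endfacet
facet normal 0.693 0.373 0.617
outer loop
vertex 3.056 1.539 1.781
vertex 3.924 1.012 1.124
vertex 3.56 2.133 0.856
endloop
endfacet
facet normal -0.883 -0.224 -0.412
outer loop
vertex -1.492 -2.068 1.333
vertex -2.359 -0.358 2.262
vertex -1.245 -1.482 0.485
endloop
endfacet
facet normal 0.407 -0.803 -0.436
outer loop
vertex -0.061 -1.182 1.038
vertex -1.492 -2.068 1.333
vertex -1.245 -1.482 0.485
endloop
endfacet
facet normal -0.883 -0.223 -0.413
outer loop
vertex -1.245 -1.482 0.485
vertex -2.359 -0.358 2.262
vertex -2.111 0.228 1.414
endloop
endfacet
facet normal 0.234 0.553 -0.800
outer loop
vertex -2.111 0.228 1.414
vertex -0.061 -1.182 1.038
vertex -1.245 -1.482 0.485
endloop
endfacet
facet normal -0.233 -0.553 0.800
outer loop
vertex -1.492 -2.068 1.333
vertex -1.175 -0.058 2.815
vertex -2.359 -0.358 2.262
endloop
endfacet
facet normal 0.407 -0.803 -0.436
outer loop
vertex -0.309 -1.768 1.886
vertex -1.492 -2.068 1.333
vertex -0.061 -1.182 1.038
endloop
endfacet
facet normal -0.234 -0.553 0.800
outer loop
vertex -0.309 -1.768 1.886
vertex -1.175 -0.058 2.815
vertex -1.492 -2.068 1.333
endloop
endfacet
facet normal -0.407 0.803 0.436
outer loop
vertex -2.359 -0.358 2.262
vertex -1.175 -0.058 2.815
vertex -2.111 0.228 1.414
endloop
endfacet
facet normal 0.234 0.553 -0.800
outer loop
vertex -0.928 0.528 1.967
vertex -0.061 -1.182 1.038
vertex -2.111 0.228 1.414
endloop
endfacet
facet normal -0.407 0.803 0.436
outer loop
vertex -2.111 0.228 1.414
vertex -1.175 -0.058 2.815
vertex -0.928 0.528 1.967
endloop
endfacet
facet normal 0.883 0.224 0.413
outer loop
vertex -0.928 0.528 1.967
vertex -0.309 -1.768 1.886
vertex -0.061 -1.182 1.038
endloop
endfacet
facet normal 0.883 0.224 0.412
outer loop
vertex -1.175 -0.058 2.815
vertex -0.309 -1.768 1.886
vertex -0.928 0.528 1.967
endloop
endfacet

endsolid


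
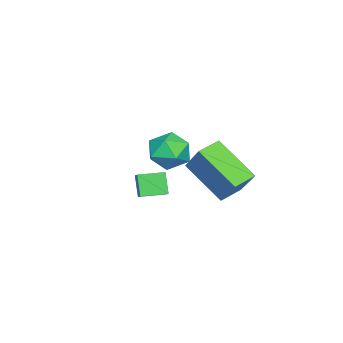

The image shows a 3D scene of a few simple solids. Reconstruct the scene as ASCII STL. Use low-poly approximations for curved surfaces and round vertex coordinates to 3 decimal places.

solid 
facet normal -0.944 -0.104 0.313
outer loop
vertex 2.727 2.367 2.093
vertex 2.805 1.51 2.044
vertex 3.003 1.919 2.776
endloop
endfacet
facet normal -0.650 0.487 0.583
outer loop
vertex 2.727 2.367 2.093
vertex 3.003 1.919 2.776
vertex 3.379 2.667 2.57
endloop
endfacet
facet normal -0.440 0.897 0.037
outer loop
vertex 2.727 2.367 2.093
vertex 3.379 2.667 2.57
vertex 3.414 2.72 1.71
endloop
endfacet
facet normal -0.604 0.558 -0.569
outer loop
vertex 2.727 2.367 2.093
vertex 3.414 2.72 1.71
vertex 3.059 2.005 1.385
endloop
endfacet
facet normal -0.915 -0.061 -0.398
outer loop
vertex 2.727 2.367 2.093
vertex 3.059 2.005 1.385
vertex 2.805 1.51 2.044
endloop
endfacet
facet normal -0.070 0.297 0.952
outer loop
vertex 3.379 2.667 2.57
vertex 3.003 1.919 2.776
vertex 3.861 1.995 2.815
endloop
endfacet
facet normal -0.545 -0.660 0.516
outer loop
vertex 3.003 1.919 2.776
vertex 2.805 1.51 2.044
vertex 3.506 1.28 2.49
endloop
endfacet
facet normal -0.499 -0.590 -0.635
outer loop
vertex 2.805 1.51 2.044
vertex 3.059 2.005 1.385
vertex 3.541 1.333 1.63
endloop
endfacet
facet normal 0.005 0.412 -0.911
outer loop
vertex 3.059 2.005 1.385
vertex 3.414 2.72 1.71
vertex 3.917 2.081 1.424
endloop
endfacet
facet normal 0.270 0.960 0.070
outer loop
vertex 3.414 2.72 1.71
vertex 3.379 2.667 2.57
vertex 4.115 2.49 2.156
endloop
endfacet
facet normal 0.604 -0.558 0.569
outer loop
vertex 4.193 1.633 2.107
vertex 3.861 1.995 2.815
vertex 3.506 1.28 2.49
endloop
endfacet
facet normal 0.440 -0.897 -0.037
outer loop
vertex 4.193 1.633 2.107
vertex 3.506 1.28 2.49
vertex 3.541 1.333 1.63
endloop
endfacet
facet normal 0.650 -0.487 -0.583
outer loop
vertex 4.193 1.633 2.107
vertex 3.541 1.333 1.63
vertex 3.917 2.081 1.424
endloop
endfacet
facet normal 0.944 0.104 -0.313
outer loop
vertex 4.193 1.633 2.107
vertex 3.917 2.081 1.424
vertex 4.115 2.49 2.156
endloop
endfacet
facet normal 0.915 0.061 0.398
outer loop
vertex 4.193 1.633 2.107
vertex 4.115 2.49 2.156
vertex 3.861 1.995 2.815
endloop
endfacet
facet normal -0.005 -0.412 0.911
outer loop
vertex 3.506 1.28 2.49
vertex 3.861 1.995 2.815
vertex 3.003 1.919 2.776
endloop
endfacet
facet normal -0.270 -0.960 -0.070
outer loop
vertex 3.541 1.333 1.63
vertex 3.506 1.28 2.49
vertex 2.805 1.51 2.044
endloop
endfacet
facet normal 0.070 -0.297 -0.952
outer loop
vertex 3.917 2.081 1.424
vertex 3.541 1.333 1.63
vertex 3.059 2.005 1.385
endloop
endfacet
facet normal 0.545 0.660 -0.516
outer loop
vertex 4.115 2.49 2.156
vertex 3.917 2.081 1.424
vertex 3.414 2.72 1.71
endloop
endfacet
facet normal 0.499 0.590 0.635
outer loop
vertex 3.861 1.995 2.815
vertex 4.115 2.49 2.156
vertex 3.379 2.667 2.57
endloop
endfacet
facet normal -0.419 -0.481 -0.770
outer loop
vertex -0.855 0.951 -0.98
vertex -1.747 1.404 -0.778
vertex -0.34 2.531 -2.247
endloop
endfacet
facet normal 0.874 -0.444 -0.198
outer loop
vertex 0.327 3.296 -1.022
vertex -0.855 0.951 -0.98
vertex -0.34 2.531 -2.247
endloop
endfacet
facet normal -0.419 -0.481 -0.770
outer loop
vertex -0.34 2.531 -2.247
vertex -1.747 1.404 -0.778
vertex -1.231 2.984 -2.045
endloop
endfacet
facet normal 0.247 0.756 -0.606
outer loop
vertex -1.231 2.984 -2.045
vertex 0.327 3.296 -1.022
vertex -0.34 2.531 -2.247
endloop
endfacet
facet normal -0.247 -0.756 0.606
outer loop
vertex -0.855 0.951 -0.98
vertex -1.08 2.169 0.447
vertex -1.747 1.404 -0.778
endloop
endfacet
facet normal 0.874 -0.444 -0.198
outer loop
vertex -0.189 1.716 0.245
vertex -0.855 0.951 -0.98
vertex 0.327 3.296 -1.022
endloop
endfacet
facet normal -0.247 -0.756 0.606
outer loop
vertex -0.189 1.716 0.245
vertex -1.08 2.169 0.447
vertex -0.855 0.951 -0.98
endloop
endfacet
facet normal -0.874 0.444 0.198
outer loop
vertex -1.747 1.404 -0.778
vertex -1.08 2.169 0.447
vertex -1.231 2.984 -2.045
endloop
endfacet
facet normal 0.247 0.756 -0.606
outer loop
vertex -0.565 3.749 -0.82
vertex 0.327 3.296 -1.022
vertex -1.231 2.984 -2.045
endloop
endfacet
facet normal -0.874 0.444 0.198
outer loop
vertex -1.231 2.984 -2.045
vertex -1.08 2.169 0.447
vertex -0.565 3.749 -0.82
endloop
endfacet
facet normal 0.419 0.481 0.770
outer loop
vertex -0.565 3.749 -0.82
vertex -0.189 1.716 0.245
vertex 0.327 3.296 -1.022
endloop
endfacet
facet normal 0.419 0.481 0.770
outer loop
vertex -1.08 2.169 0.447
vertex -0.189 1.716 0.245
vertex -0.565 3.749 -0.82
endloop
endfacet
facet normal -0.422 -0.285 0.861
outer loop
vertex 0.033 -0.591 -1.309
vertex -0.486 0.309 -1.265
vertex -0.679 -0.978 -1.786
endloop
endfacet
facet normal 0.499 -0.865 -0.043
outer loop
vertex -0.254 -0.689 -2.655
vertex 0.033 -0.591 -1.309
vertex -0.679 -0.978 -1.786
endloop
endfacet
facet normal -0.421 -0.286 0.861
outer loop
vertex -0.679 -0.978 -1.786
vertex -0.486 0.309 -1.265
vertex -1.198 -0.078 -1.741
endloop
endfacet
facet normal -0.757 -0.411 -0.507
outer loop
vertex -1.198 -0.078 -1.741
vertex -0.254 -0.689 -2.655
vertex -0.679 -0.978 -1.786
endloop
endfacet
facet normal 0.757 0.412 0.507
outer loop
vertex 0.033 -0.591 -1.309
vertex -0.061 0.598 -2.134
vertex -0.486 0.309 -1.265
endloop
endfacet
facet normal 0.499 -0.865 -0.043
outer loop
vertex 0.458 -0.302 -2.179
vertex 0.033 -0.591 -1.309
vertex -0.254 -0.689 -2.655
endloop
endfacet
facet normal 0.758 0.412 0.507
outer loop
vertex 0.458 -0.302 -2.179
vertex -0.061 0.598 -2.134
vertex 0.033 -0.591 -1.309
endloop
endfacet
facet normal -0.499 0.865 0.044
outer loop
vertex -0.486 0.309 -1.265
vertex -0.061 0.598 -2.134
vertex -1.198 -0.078 -1.741
endloop
endfacet
facet normal -0.757 -0.412 -0.507
outer loop
vertex -0.773 0.211 -2.611
vertex -0.254 -0.689 -2.655
vertex -1.198 -0.078 -1.741
endloop
endfacet
facet normal -0.499 0.865 0.043
outer loop
vertex -1.198 -0.078 -1.741
vertex -0.061 0.598 -2.134
vertex -0.773 0.211 -2.611
endloop
endfacet
facet normal 0.421 0.285 -0.861
outer loop
vertex -0.773 0.211 -2.611
vertex 0.458 -0.302 -2.179
vertex -0.254 -0.689 -2.655
endloop
endfacet
facet normal 0.421 0.286 -0.861
outer loop
vertex -0.061 0.598 -2.134
vertex 0.458 -0.302 -2.179
vertex -0.773 0.211 -2.611
endloop
endfacet

endsolid


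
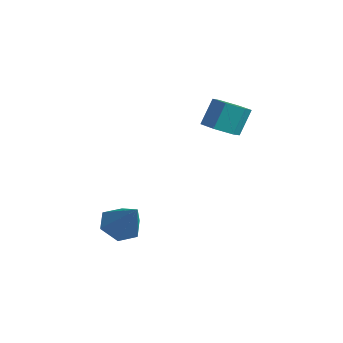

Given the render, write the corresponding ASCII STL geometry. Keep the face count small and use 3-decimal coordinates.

solid 
facet normal -0.638 0.025 -0.770
outer loop
vertex -1.47 -3.438 -3.504
vertex -2.097 -2.794 -2.963
vertex -1.342 -2.399 -3.576
endloop
endfacet
facet normal 0.953 -0.136 -0.270
outer loop
vertex -1.47 -3.438 -3.504
vertex -1.342 -2.399 -3.576
vertex -0.783 -2.846 -1.377
endloop
endfacet
facet normal -0.638 0.026 -0.769
outer loop
vertex -1.342 -2.399 -3.576
vertex -2.097 -2.794 -2.963
vertex -1.969 -1.754 -3.034
endloop
endfacet
facet normal 0.702 0.711 -0.034
outer loop
vertex -1.342 -2.399 -3.576
vertex -1.969 -1.754 -3.034
vertex -0.783 -2.846 -1.377
endloop
endfacet
facet normal -0.638 0.026 -0.770
outer loop
vertex -1.969 -1.754 -3.034
vertex -2.097 -2.794 -2.963
vertex -2.725 -2.149 -2.421
endloop
endfacet
facet normal 0.006 0.837 0.547
outer loop
vertex -1.969 -1.754 -3.034
vertex -2.725 -2.149 -2.421
vertex -0.783 -2.846 -1.377
endloop
endfacet
facet normal -0.638 0.025 -0.769
outer loop
vertex -2.725 -2.149 -2.421
vertex -2.097 -2.794 -2.963
vertex -2.853 -3.189 -2.349
endloop
endfacet
facet normal -0.438 0.116 0.892
outer loop
vertex -2.725 -2.149 -2.421
vertex -2.853 -3.189 -2.349
vertex -0.783 -2.846 -1.377
endloop
endfacet
facet normal -0.638 0.025 -0.769
outer loop
vertex -2.853 -3.189 -2.349
vertex -2.097 -2.794 -2.963
vertex -2.225 -3.833 -2.891
endloop
endfacet
facet normal -0.186 -0.733 0.655
outer loop
vertex -2.853 -3.189 -2.349
vertex -2.225 -3.833 -2.891
vertex -0.783 -2.846 -1.377
endloop
endfacet
facet normal -0.638 0.025 -0.770
outer loop
vertex -2.225 -3.833 -2.891
vertex -2.097 -2.794 -2.963
vertex -1.47 -3.438 -3.504
endloop
endfacet
facet normal 0.509 -0.858 0.074
outer loop
vertex -2.225 -3.833 -2.891
vertex -1.47 -3.438 -3.504
vertex -0.783 -2.846 -1.377
endloop
endfacet
facet normal 0.038 -0.503 -0.864
outer loop
vertex -0.388 2.923 1.547
vertex -0.96 2.236 1.922
vertex -1.352 2.995 1.463
endloop
endfacet
facet normal 0.108 0.861 -0.496
outer loop
vertex -0.388 2.923 1.547
vertex -1.352 2.995 1.463
vertex -0.448 3.712 2.903
endloop
endfacet
facet normal 0.108 0.861 -0.496
outer loop
vertex -0.448 3.712 2.903
vertex -1.352 2.995 1.463
vertex -1.411 3.784 2.819
endloop
endfacet
facet normal -0.038 0.502 0.864
outer loop
vertex -0.448 3.712 2.903
vertex -1.411 3.784 2.819
vertex -1.02 3.024 3.278
endloop
endfacet
facet normal 0.038 -0.503 -0.864
outer loop
vertex -1.352 2.995 1.463
vertex -0.96 2.236 1.922
vertex -1.924 2.307 1.838
endloop
endfacet
facet normal -0.807 0.495 -0.323
outer loop
vertex -1.352 2.995 1.463
vertex -1.924 2.307 1.838
vertex -1.411 3.784 2.819
endloop
endfacet
facet normal -0.807 0.495 -0.323
outer loop
vertex -1.411 3.784 2.819
vertex -1.924 2.307 1.838
vertex -1.983 3.096 3.194
endloop
endfacet
facet normal -0.038 0.502 0.864
outer loop
vertex -1.411 3.784 2.819
vertex -1.983 3.096 3.194
vertex -1.02 3.024 3.278
endloop
endfacet
facet normal 0.038 -0.503 -0.864
outer loop
vertex -1.924 2.307 1.838
vertex -0.96 2.236 1.922
vertex -1.532 1.548 2.297
endloop
endfacet
facet normal -0.914 -0.367 0.174
outer loop
vertex -1.924 2.307 1.838
vertex -1.532 1.548 2.297
vertex -1.983 3.096 3.194
endloop
endfacet
facet normal -0.914 -0.366 0.173
outer loop
vertex -1.983 3.096 3.194
vertex -1.532 1.548 2.297
vertex -1.592 2.337 3.653
endloop
endfacet
facet normal -0.038 0.503 0.864
outer loop
vertex -1.983 3.096 3.194
vertex -1.592 2.337 3.653
vertex -1.02 3.024 3.278
endloop
endfacet
facet normal 0.038 -0.502 -0.864
outer loop
vertex -1.532 1.548 2.297
vertex -0.96 2.236 1.922
vertex -0.569 1.476 2.381
endloop
endfacet
facet normal -0.108 -0.861 0.496
outer loop
vertex -1.532 1.548 2.297
vertex -0.569 1.476 2.381
vertex -1.592 2.337 3.653
endloop
endfacet
facet normal -0.108 -0.861 0.496
outer loop
vertex -1.592 2.337 3.653
vertex -0.569 1.476 2.381
vertex -0.628 2.265 3.737
endloop
endfacet
facet normal -0.038 0.503 0.864
outer loop
vertex -1.592 2.337 3.653
vertex -0.628 2.265 3.737
vertex -1.02 3.024 3.278
endloop
endfacet
facet normal 0.038 -0.502 -0.864
outer loop
vertex -0.569 1.476 2.381
vertex -0.96 2.236 1.922
vertex 0.003 2.164 2.006
endloop
endfacet
facet normal 0.807 -0.495 0.323
outer loop
vertex -0.569 1.476 2.381
vertex 0.003 2.164 2.006
vertex -0.628 2.265 3.737
endloop
endfacet
facet normal 0.807 -0.495 0.323
outer loop
vertex -0.628 2.265 3.737
vertex 0.003 2.164 2.006
vertex -0.056 2.953 3.362
endloop
endfacet
facet normal -0.038 0.503 0.864
outer loop
vertex -0.628 2.265 3.737
vertex -0.056 2.953 3.362
vertex -1.02 3.024 3.278
endloop
endfacet
facet normal 0.038 -0.503 -0.864
outer loop
vertex 0.003 2.164 2.006
vertex -0.96 2.236 1.922
vertex -0.388 2.923 1.547
endloop
endfacet
facet normal 0.914 0.366 -0.173
outer loop
vertex 0.003 2.164 2.006
vertex -0.388 2.923 1.547
vertex -0.056 2.953 3.362
endloop
endfacet
facet normal 0.914 0.367 -0.173
outer loop
vertex -0.056 2.953 3.362
vertex -0.388 2.923 1.547
vertex -0.448 3.712 2.903
endloop
endfacet
facet normal -0.038 0.503 0.864
outer loop
vertex -0.056 2.953 3.362
vertex -0.448 3.712 2.903
vertex -1.02 3.024 3.278
endloop
endfacet

endsolid


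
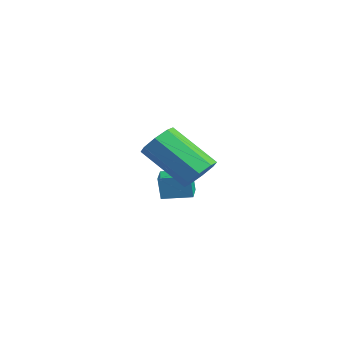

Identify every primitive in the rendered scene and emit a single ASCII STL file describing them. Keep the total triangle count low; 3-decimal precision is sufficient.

solid 
facet normal 0.620 0.476 -0.624
outer loop
vertex 3.281 2.048 0.398
vertex 2.869 1.902 -0.123
vertex 2.921 2.415 0.32
endloop
endfacet
facet normal 0.369 0.525 0.767
outer loop
vertex 3.281 2.048 0.398
vertex 2.921 2.415 0.32
vertex 2.104 1.144 1.584
endloop
endfacet
facet normal 0.370 0.525 0.767
outer loop
vertex 2.104 1.144 1.584
vertex 2.921 2.415 0.32
vertex 1.743 1.512 1.506
endloop
endfacet
facet normal -0.620 -0.476 0.624
outer loop
vertex 2.104 1.144 1.584
vertex 1.743 1.512 1.506
vertex 1.691 0.998 1.063
endloop
endfacet
facet normal 0.619 0.476 -0.624
outer loop
vertex 2.921 2.415 0.32
vertex 2.869 1.902 -0.123
vertex 2.53 2.482 -0.017
endloop
endfacet
facet normal -0.227 0.870 0.437
outer loop
vertex 2.921 2.415 0.32
vertex 2.53 2.482 -0.017
vertex 1.743 1.512 1.506
endloop
endfacet
facet normal -0.229 0.870 0.436
outer loop
vertex 1.743 1.512 1.506
vertex 2.53 2.482 -0.017
vertex 1.353 1.578 1.169
endloop
endfacet
facet normal -0.620 -0.475 0.624
outer loop
vertex 1.743 1.512 1.506
vertex 1.353 1.578 1.169
vertex 1.691 0.998 1.063
endloop
endfacet
facet normal 0.620 0.476 -0.624
outer loop
vertex 2.53 2.482 -0.017
vertex 2.869 1.902 -0.123
vertex 2.338 2.209 -0.416
endloop
endfacet
facet normal -0.693 0.706 -0.150
outer loop
vertex 2.53 2.482 -0.017
vertex 2.338 2.209 -0.416
vertex 1.353 1.578 1.169
endloop
endfacet
facet normal -0.692 0.707 -0.149
outer loop
vertex 1.353 1.578 1.169
vertex 2.338 2.209 -0.416
vertex 1.16 1.305 0.77
endloop
endfacet
facet normal -0.620 -0.475 0.625
outer loop
vertex 1.353 1.578 1.169
vertex 1.16 1.305 0.77
vertex 1.691 0.998 1.063
endloop
endfacet
facet normal 0.620 0.476 -0.624
outer loop
vertex 2.338 2.209 -0.416
vertex 2.869 1.902 -0.123
vertex 2.456 1.756 -0.644
endloop
endfacet
facet normal -0.751 0.130 -0.647
outer loop
vertex 2.338 2.209 -0.416
vertex 2.456 1.756 -0.644
vertex 1.16 1.305 0.77
endloop
endfacet
facet normal -0.751 0.129 -0.647
outer loop
vertex 1.16 1.305 0.77
vertex 2.456 1.756 -0.644
vertex 1.279 0.852 0.542
endloop
endfacet
facet normal -0.620 -0.477 0.624
outer loop
vertex 1.16 1.305 0.77
vertex 1.279 0.852 0.542
vertex 1.691 0.998 1.063
endloop
endfacet
facet normal 0.620 0.476 -0.624
outer loop
vertex 2.456 1.756 -0.644
vertex 2.869 1.902 -0.123
vertex 2.817 1.388 -0.566
endloop
endfacet
facet normal -0.369 -0.525 -0.767
outer loop
vertex 2.456 1.756 -0.644
vertex 2.817 1.388 -0.566
vertex 1.279 0.852 0.542
endloop
endfacet
facet normal -0.369 -0.525 -0.767
outer loop
vertex 1.279 0.852 0.542
vertex 2.817 1.388 -0.566
vertex 1.639 0.485 0.62
endloop
endfacet
facet normal -0.620 -0.476 0.624
outer loop
vertex 1.279 0.852 0.542
vertex 1.639 0.485 0.62
vertex 1.691 0.998 1.063
endloop
endfacet
facet normal 0.620 0.475 -0.624
outer loop
vertex 2.817 1.388 -0.566
vertex 2.869 1.902 -0.123
vertex 3.207 1.322 -0.229
endloop
endfacet
facet normal 0.229 -0.871 -0.435
outer loop
vertex 2.817 1.388 -0.566
vertex 3.207 1.322 -0.229
vertex 1.639 0.485 0.62
endloop
endfacet
facet normal 0.228 -0.870 -0.437
outer loop
vertex 1.639 0.485 0.62
vertex 3.207 1.322 -0.229
vertex 2.03 0.418 0.957
endloop
endfacet
facet normal -0.619 -0.476 0.624
outer loop
vertex 1.639 0.485 0.62
vertex 2.03 0.418 0.957
vertex 1.691 0.998 1.063
endloop
endfacet
facet normal 0.620 0.475 -0.625
outer loop
vertex 3.207 1.322 -0.229
vertex 2.869 1.902 -0.123
vertex 3.4 1.595 0.17
endloop
endfacet
facet normal 0.692 -0.706 0.148
outer loop
vertex 3.207 1.322 -0.229
vertex 3.4 1.595 0.17
vertex 2.03 0.418 0.957
endloop
endfacet
facet normal 0.692 -0.706 0.150
outer loop
vertex 2.03 0.418 0.957
vertex 3.4 1.595 0.17
vertex 2.222 0.691 1.356
endloop
endfacet
facet normal -0.620 -0.476 0.624
outer loop
vertex 2.03 0.418 0.957
vertex 2.222 0.691 1.356
vertex 1.691 0.998 1.063
endloop
endfacet
facet normal 0.620 0.477 -0.624
outer loop
vertex 3.4 1.595 0.17
vertex 2.869 1.902 -0.123
vertex 3.281 2.048 0.398
endloop
endfacet
facet normal 0.751 -0.129 0.648
outer loop
vertex 3.4 1.595 0.17
vertex 3.281 2.048 0.398
vertex 2.222 0.691 1.356
endloop
endfacet
facet normal 0.751 -0.130 0.647
outer loop
vertex 2.222 0.691 1.356
vertex 3.281 2.048 0.398
vertex 2.104 1.144 1.584
endloop
endfacet
facet normal -0.620 -0.476 0.624
outer loop
vertex 2.222 0.691 1.356
vertex 2.104 1.144 1.584
vertex 1.691 0.998 1.063
endloop
endfacet
facet normal -0.505 -0.855 -0.118
outer loop
vertex -1.12 2.286 -1.877
vertex -1.817 2.699 -1.884
vertex -1.059 2.375 -2.781
endloop
endfacet
facet normal 0.860 -0.510 0.008
outer loop
vertex -0.523 3.281 -2.656
vertex -1.12 2.286 -1.877
vertex -1.059 2.375 -2.781
endloop
endfacet
facet normal -0.505 -0.855 -0.118
outer loop
vertex -1.059 2.375 -2.781
vertex -1.817 2.699 -1.884
vertex -1.755 2.787 -2.788
endloop
endfacet
facet normal 0.067 0.097 -0.993
outer loop
vertex -1.755 2.787 -2.788
vertex -0.523 3.281 -2.656
vertex -1.059 2.375 -2.781
endloop
endfacet
facet normal -0.067 -0.097 0.993
outer loop
vertex -1.12 2.286 -1.877
vertex -1.281 3.605 -1.759
vertex -1.817 2.699 -1.884
endloop
endfacet
facet normal 0.861 -0.509 0.009
outer loop
vertex -0.585 3.193 -1.752
vertex -1.12 2.286 -1.877
vertex -0.523 3.281 -2.656
endloop
endfacet
facet normal -0.067 -0.097 0.993
outer loop
vertex -0.585 3.193 -1.752
vertex -1.281 3.605 -1.759
vertex -1.12 2.286 -1.877
endloop
endfacet
facet normal -0.860 0.510 -0.009
outer loop
vertex -1.817 2.699 -1.884
vertex -1.281 3.605 -1.759
vertex -1.755 2.787 -2.788
endloop
endfacet
facet normal 0.067 0.097 -0.993
outer loop
vertex -1.22 3.694 -2.663
vertex -0.523 3.281 -2.656
vertex -1.755 2.787 -2.788
endloop
endfacet
facet normal -0.861 0.509 -0.008
outer loop
vertex -1.755 2.787 -2.788
vertex -1.281 3.605 -1.759
vertex -1.22 3.694 -2.663
endloop
endfacet
facet normal 0.505 0.855 0.118
outer loop
vertex -1.22 3.694 -2.663
vertex -0.585 3.193 -1.752
vertex -0.523 3.281 -2.656
endloop
endfacet
facet normal 0.505 0.855 0.118
outer loop
vertex -1.281 3.605 -1.759
vertex -0.585 3.193 -1.752
vertex -1.22 3.694 -2.663
endloop
endfacet

endsolid


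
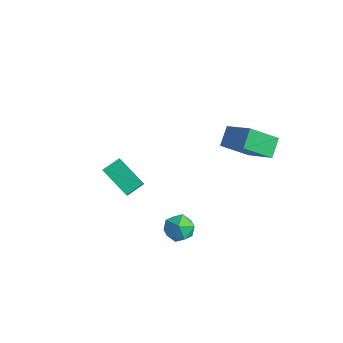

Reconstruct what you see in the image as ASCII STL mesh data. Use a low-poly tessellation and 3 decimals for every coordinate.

solid 
facet normal -0.863 0.011 -0.506
outer loop
vertex 1.734 2.222 1.703
vertex 1.259 3.173 2.534
vertex 2.497 3.711 0.434
endloop
endfacet
facet normal 0.352 -0.705 -0.616
outer loop
vertex 4.361 3.687 1.526
vertex 1.734 2.222 1.703
vertex 2.497 3.711 0.434
endloop
endfacet
facet normal -0.863 0.011 -0.506
outer loop
vertex 2.497 3.711 0.434
vertex 1.259 3.173 2.534
vertex 2.022 4.663 1.265
endloop
endfacet
facet normal 0.363 0.709 -0.605
outer loop
vertex 2.022 4.663 1.265
vertex 4.361 3.687 1.526
vertex 2.497 3.711 0.434
endloop
endfacet
facet normal -0.363 -0.709 0.604
outer loop
vertex 1.734 2.222 1.703
vertex 3.123 3.149 3.626
vertex 1.259 3.173 2.534
endloop
endfacet
facet normal 0.352 -0.705 -0.616
outer loop
vertex 3.598 2.197 2.795
vertex 1.734 2.222 1.703
vertex 4.361 3.687 1.526
endloop
endfacet
facet normal -0.364 -0.709 0.604
outer loop
vertex 3.598 2.197 2.795
vertex 3.123 3.149 3.626
vertex 1.734 2.222 1.703
endloop
endfacet
facet normal -0.352 0.705 0.616
outer loop
vertex 1.259 3.173 2.534
vertex 3.123 3.149 3.626
vertex 2.022 4.663 1.265
endloop
endfacet
facet normal 0.363 0.709 -0.604
outer loop
vertex 3.886 4.638 2.357
vertex 4.361 3.687 1.526
vertex 2.022 4.663 1.265
endloop
endfacet
facet normal -0.351 0.705 0.616
outer loop
vertex 2.022 4.663 1.265
vertex 3.123 3.149 3.626
vertex 3.886 4.638 2.357
endloop
endfacet
facet normal 0.863 -0.011 0.506
outer loop
vertex 3.886 4.638 2.357
vertex 3.598 2.197 2.795
vertex 4.361 3.687 1.526
endloop
endfacet
facet normal 0.863 -0.011 0.506
outer loop
vertex 3.123 3.149 3.626
vertex 3.598 2.197 2.795
vertex 3.886 4.638 2.357
endloop
endfacet
facet normal -0.484 0.772 0.412
outer loop
vertex 3.799 -1.832 -0.916
vertex 3.003 -2.402 -0.784
vertex 3.692 -2.346 -0.078
endloop
endfacet
facet normal 0.218 0.819 0.530
outer loop
vertex 3.799 -1.832 -0.916
vertex 3.692 -2.346 -0.078
vertex 4.576 -2.296 -0.518
endloop
endfacet
facet normal 0.548 0.830 -0.102
outer loop
vertex 3.799 -1.832 -0.916
vertex 4.576 -2.296 -0.518
vertex 4.432 -2.321 -1.496
endloop
endfacet
facet normal 0.050 0.790 -0.612
outer loop
vertex 3.799 -1.832 -0.916
vertex 4.432 -2.321 -1.496
vertex 3.46 -2.387 -1.66
endloop
endfacet
facet normal -0.588 0.753 -0.294
outer loop
vertex 3.799 -1.832 -0.916
vertex 3.46 -2.387 -1.66
vertex 3.003 -2.402 -0.784
endloop
endfacet
facet normal 0.423 0.230 0.876
outer loop
vertex 4.576 -2.296 -0.518
vertex 3.692 -2.346 -0.078
vertex 4.26 -3.153 -0.14
endloop
endfacet
facet normal -0.713 0.153 0.684
outer loop
vertex 3.692 -2.346 -0.078
vertex 3.003 -2.402 -0.784
vertex 3.288 -3.219 -0.304
endloop
endfacet
facet normal -0.881 0.123 -0.457
outer loop
vertex 3.003 -2.402 -0.784
vertex 3.46 -2.387 -1.66
vertex 3.144 -3.244 -1.282
endloop
endfacet
facet normal 0.152 0.181 -0.972
outer loop
vertex 3.46 -2.387 -1.66
vertex 4.432 -2.321 -1.496
vertex 4.028 -3.194 -1.722
endloop
endfacet
facet normal 0.958 0.247 -0.147
outer loop
vertex 4.432 -2.321 -1.496
vertex 4.576 -2.296 -0.518
vertex 4.717 -3.138 -1.016
endloop
endfacet
facet normal -0.050 -0.790 0.612
outer loop
vertex 3.921 -3.708 -0.884
vertex 4.26 -3.153 -0.14
vertex 3.288 -3.219 -0.304
endloop
endfacet
facet normal -0.548 -0.830 0.102
outer loop
vertex 3.921 -3.708 -0.884
vertex 3.288 -3.219 -0.304
vertex 3.144 -3.244 -1.282
endloop
endfacet
facet normal -0.218 -0.819 -0.530
outer loop
vertex 3.921 -3.708 -0.884
vertex 3.144 -3.244 -1.282
vertex 4.028 -3.194 -1.722
endloop
endfacet
facet normal 0.484 -0.772 -0.412
outer loop
vertex 3.921 -3.708 -0.884
vertex 4.028 -3.194 -1.722
vertex 4.717 -3.138 -1.016
endloop
endfacet
facet normal 0.588 -0.753 0.294
outer loop
vertex 3.921 -3.708 -0.884
vertex 4.717 -3.138 -1.016
vertex 4.26 -3.153 -0.14
endloop
endfacet
facet normal -0.152 -0.181 0.972
outer loop
vertex 3.288 -3.219 -0.304
vertex 4.26 -3.153 -0.14
vertex 3.692 -2.346 -0.078
endloop
endfacet
facet normal -0.958 -0.247 0.147
outer loop
vertex 3.144 -3.244 -1.282
vertex 3.288 -3.219 -0.304
vertex 3.003 -2.402 -0.784
endloop
endfacet
facet normal -0.423 -0.230 -0.876
outer loop
vertex 4.028 -3.194 -1.722
vertex 3.144 -3.244 -1.282
vertex 3.46 -2.387 -1.66
endloop
endfacet
facet normal 0.713 -0.153 -0.684
outer loop
vertex 4.717 -3.138 -1.016
vertex 4.028 -3.194 -1.722
vertex 4.432 -2.321 -1.496
endloop
endfacet
facet normal 0.881 -0.123 0.457
outer loop
vertex 4.26 -3.153 -0.14
vertex 4.717 -3.138 -1.016
vertex 4.576 -2.296 -0.518
endloop
endfacet
facet normal -0.501 0.473 -0.725
outer loop
vertex -4.693 -0.943 -3.188
vertex -4.466 0.153 -2.63
vertex -2.84 -0.741 -4.336
endloop
endfacet
facet normal -0.181 -0.876 -0.447
outer loop
vertex -2.214 -1.333 -3.43
vertex -4.693 -0.943 -3.188
vertex -2.84 -0.741 -4.336
endloop
endfacet
facet normal -0.501 0.473 -0.725
outer loop
vertex -2.84 -0.741 -4.336
vertex -4.466 0.153 -2.63
vertex -2.613 0.354 -3.779
endloop
endfacet
facet normal 0.846 0.092 -0.525
outer loop
vertex -2.613 0.354 -3.779
vertex -2.214 -1.333 -3.43
vertex -2.84 -0.741 -4.336
endloop
endfacet
facet normal -0.846 -0.092 0.525
outer loop
vertex -4.693 -0.943 -3.188
vertex -3.84 -0.439 -1.724
vertex -4.466 0.153 -2.63
endloop
endfacet
facet normal -0.181 -0.876 -0.446
outer loop
vertex -4.067 -1.534 -2.281
vertex -4.693 -0.943 -3.188
vertex -2.214 -1.333 -3.43
endloop
endfacet
facet normal -0.846 -0.091 0.525
outer loop
vertex -4.067 -1.534 -2.281
vertex -3.84 -0.439 -1.724
vertex -4.693 -0.943 -3.188
endloop
endfacet
facet normal 0.182 0.876 0.447
outer loop
vertex -4.466 0.153 -2.63
vertex -3.84 -0.439 -1.724
vertex -2.613 0.354 -3.779
endloop
endfacet
facet normal 0.846 0.092 -0.524
outer loop
vertex -1.987 -0.237 -2.872
vertex -2.214 -1.333 -3.43
vertex -2.613 0.354 -3.779
endloop
endfacet
facet normal 0.181 0.876 0.446
outer loop
vertex -2.613 0.354 -3.779
vertex -3.84 -0.439 -1.724
vertex -1.987 -0.237 -2.872
endloop
endfacet
facet normal 0.501 -0.473 0.725
outer loop
vertex -1.987 -0.237 -2.872
vertex -4.067 -1.534 -2.281
vertex -2.214 -1.333 -3.43
endloop
endfacet
facet normal 0.501 -0.473 0.725
outer loop
vertex -3.84 -0.439 -1.724
vertex -4.067 -1.534 -2.281
vertex -1.987 -0.237 -2.872
endloop
endfacet

endsolid


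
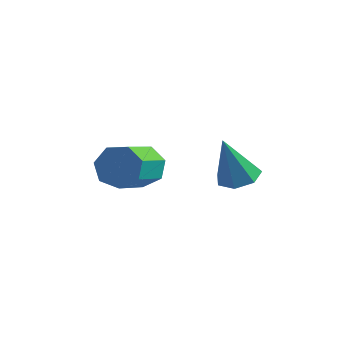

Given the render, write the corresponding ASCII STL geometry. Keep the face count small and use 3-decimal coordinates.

solid 
facet normal 0.174 0.262 -0.949
outer loop
vertex 2.855 -0.574 -3.289
vertex 2.293 -0.904 -3.483
vertex 2.359 -0.255 -3.292
endloop
endfacet
facet normal 0.420 0.658 0.625
outer loop
vertex 2.855 -0.574 -3.289
vertex 2.359 -0.255 -3.292
vertex 2.007 -1.336 -1.917
endloop
endfacet
facet normal 0.173 0.262 -0.950
outer loop
vertex 2.359 -0.255 -3.292
vertex 2.293 -0.904 -3.483
vertex 1.813 -0.424 -3.438
endloop
endfacet
facet normal -0.376 0.773 0.511
outer loop
vertex 2.359 -0.255 -3.292
vertex 1.813 -0.424 -3.438
vertex 2.007 -1.336 -1.917
endloop
endfacet
facet normal 0.174 0.263 -0.949
outer loop
vertex 1.813 -0.424 -3.438
vertex 2.293 -0.904 -3.483
vertex 1.629 -0.954 -3.619
endloop
endfacet
facet normal -0.936 0.236 0.261
outer loop
vertex 1.813 -0.424 -3.438
vertex 1.629 -0.954 -3.619
vertex 2.007 -1.336 -1.917
endloop
endfacet
facet normal 0.175 0.262 -0.949
outer loop
vertex 1.629 -0.954 -3.619
vertex 2.293 -0.904 -3.483
vertex 1.944 -1.447 -3.697
endloop
endfacet
facet normal -0.836 -0.544 0.064
outer loop
vertex 1.629 -0.954 -3.619
vertex 1.944 -1.447 -3.697
vertex 2.007 -1.336 -1.917
endloop
endfacet
facet normal 0.174 0.262 -0.949
outer loop
vertex 1.944 -1.447 -3.697
vertex 2.293 -0.904 -3.483
vertex 2.522 -1.53 -3.614
endloop
endfacet
facet normal -0.151 -0.986 0.067
outer loop
vertex 1.944 -1.447 -3.697
vertex 2.522 -1.53 -3.614
vertex 2.007 -1.336 -1.917
endloop
endfacet
facet normal 0.173 0.262 -0.949
outer loop
vertex 2.522 -1.53 -3.614
vertex 2.293 -0.904 -3.483
vertex 2.928 -1.142 -3.433
endloop
endfacet
facet normal 0.600 -0.753 0.268
outer loop
vertex 2.522 -1.53 -3.614
vertex 2.928 -1.142 -3.433
vertex 2.007 -1.336 -1.917
endloop
endfacet
facet normal 0.173 0.263 -0.949
outer loop
vertex 2.928 -1.142 -3.433
vertex 2.293 -0.904 -3.483
vertex 2.855 -0.574 -3.289
endloop
endfacet
facet normal 0.856 -0.021 0.517
outer loop
vertex 2.928 -1.142 -3.433
vertex 2.855 -0.574 -3.289
vertex 2.007 -1.336 -1.917
endloop
endfacet
facet normal -0.116 0.879 -0.462
outer loop
vertex -0.405 -0.493 -3.898
vertex -1.062 -0.745 -4.212
vertex -0.959 -0.379 -3.542
endloop
endfacet
facet normal 0.547 0.445 0.709
outer loop
vertex -0.405 -0.493 -3.898
vertex -0.959 -0.379 -3.542
vertex -0.202 -2.022 -3.094
endloop
endfacet
facet normal 0.547 0.445 0.709
outer loop
vertex -0.202 -2.022 -3.094
vertex -0.959 -0.379 -3.542
vertex -0.756 -1.909 -2.738
endloop
endfacet
facet normal 0.118 -0.879 0.462
outer loop
vertex -0.202 -2.022 -3.094
vertex -0.756 -1.909 -2.738
vertex -0.858 -2.275 -3.408
endloop
endfacet
facet normal -0.117 0.879 -0.462
outer loop
vertex -0.959 -0.379 -3.542
vertex -1.062 -0.745 -4.212
vertex -1.59 -0.541 -3.691
endloop
endfacet
facet normal -0.308 0.410 0.858
outer loop
vertex -0.959 -0.379 -3.542
vertex -1.59 -0.541 -3.691
vertex -0.756 -1.909 -2.738
endloop
endfacet
facet normal -0.308 0.410 0.858
outer loop
vertex -0.756 -1.909 -2.738
vertex -1.59 -0.541 -3.691
vertex -1.387 -2.071 -2.887
endloop
endfacet
facet normal 0.116 -0.879 0.462
outer loop
vertex -0.756 -1.909 -2.738
vertex -1.387 -2.071 -2.887
vertex -0.858 -2.275 -3.408
endloop
endfacet
facet normal -0.117 0.879 -0.463
outer loop
vertex -1.59 -0.541 -3.691
vertex -1.062 -0.745 -4.212
vertex -1.823 -0.857 -4.232
endloop
endfacet
facet normal -0.930 0.067 0.362
outer loop
vertex -1.59 -0.541 -3.691
vertex -1.823 -0.857 -4.232
vertex -1.387 -2.071 -2.887
endloop
endfacet
facet normal -0.930 0.067 0.362
outer loop
vertex -1.387 -2.071 -2.887
vertex -1.823 -0.857 -4.232
vertex -1.62 -2.386 -3.428
endloop
endfacet
facet normal 0.116 -0.879 0.462
outer loop
vertex -1.387 -2.071 -2.887
vertex -1.62 -2.386 -3.428
vertex -0.858 -2.275 -3.408
endloop
endfacet
facet normal -0.117 0.879 -0.462
outer loop
vertex -1.823 -0.857 -4.232
vertex -1.062 -0.745 -4.212
vertex -1.483 -1.088 -4.758
endloop
endfacet
facet normal -0.853 -0.327 -0.407
outer loop
vertex -1.823 -0.857 -4.232
vertex -1.483 -1.088 -4.758
vertex -1.62 -2.386 -3.428
endloop
endfacet
facet normal -0.852 -0.328 -0.408
outer loop
vertex -1.62 -2.386 -3.428
vertex -1.483 -1.088 -4.758
vertex -1.279 -2.618 -3.954
endloop
endfacet
facet normal 0.116 -0.879 0.463
outer loop
vertex -1.62 -2.386 -3.428
vertex -1.279 -2.618 -3.954
vertex -0.858 -2.275 -3.408
endloop
endfacet
facet normal -0.117 0.879 -0.462
outer loop
vertex -1.483 -1.088 -4.758
vertex -1.062 -0.745 -4.212
vertex -0.825 -1.061 -4.873
endloop
endfacet
facet normal -0.133 -0.475 -0.870
outer loop
vertex -1.483 -1.088 -4.758
vertex -0.825 -1.061 -4.873
vertex -1.279 -2.618 -3.954
endloop
endfacet
facet normal -0.133 -0.475 -0.870
outer loop
vertex -1.279 -2.618 -3.954
vertex -0.825 -1.061 -4.873
vertex -0.622 -2.591 -4.069
endloop
endfacet
facet normal 0.117 -0.879 0.462
outer loop
vertex -1.279 -2.618 -3.954
vertex -0.622 -2.591 -4.069
vertex -0.858 -2.275 -3.408
endloop
endfacet
facet normal -0.117 0.879 -0.462
outer loop
vertex -0.825 -1.061 -4.873
vertex -1.062 -0.745 -4.212
vertex -0.345 -0.796 -4.49
endloop
endfacet
facet normal 0.687 -0.265 -0.677
outer loop
vertex -0.825 -1.061 -4.873
vertex -0.345 -0.796 -4.49
vertex -0.622 -2.591 -4.069
endloop
endfacet
facet normal 0.687 -0.265 -0.677
outer loop
vertex -0.622 -2.591 -4.069
vertex -0.345 -0.796 -4.49
vertex -0.142 -2.326 -3.686
endloop
endfacet
facet normal 0.117 -0.879 0.462
outer loop
vertex -0.622 -2.591 -4.069
vertex -0.142 -2.326 -3.686
vertex -0.858 -2.275 -3.408
endloop
endfacet
facet normal -0.117 0.879 -0.462
outer loop
vertex -0.345 -0.796 -4.49
vertex -1.062 -0.745 -4.212
vertex -0.405 -0.493 -3.898
endloop
endfacet
facet normal 0.989 0.145 0.026
outer loop
vertex -0.345 -0.796 -4.49
vertex -0.405 -0.493 -3.898
vertex -0.142 -2.326 -3.686
endloop
endfacet
facet normal 0.989 0.145 0.026
outer loop
vertex -0.142 -2.326 -3.686
vertex -0.405 -0.493 -3.898
vertex -0.202 -2.022 -3.094
endloop
endfacet
facet normal 0.117 -0.879 0.463
outer loop
vertex -0.142 -2.326 -3.686
vertex -0.202 -2.022 -3.094
vertex -0.858 -2.275 -3.408
endloop
endfacet

endsolid
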